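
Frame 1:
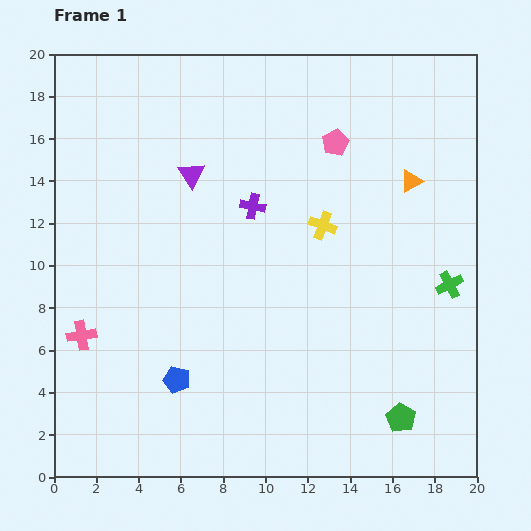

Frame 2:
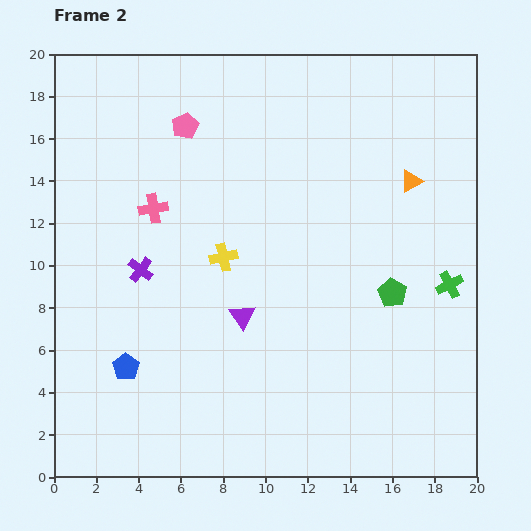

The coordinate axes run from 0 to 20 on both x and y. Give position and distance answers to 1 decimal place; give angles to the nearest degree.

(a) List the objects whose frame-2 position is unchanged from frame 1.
the orange triangle, the green cross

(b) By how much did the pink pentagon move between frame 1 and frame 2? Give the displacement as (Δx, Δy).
(-7.1, 0.8)

The pink pentagon was at (13.3, 15.8) in frame 1 and (6.2, 16.6) in frame 2.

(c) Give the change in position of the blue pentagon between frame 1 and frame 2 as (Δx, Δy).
(-2.4, 0.6)

The blue pentagon was at (5.8, 4.6) in frame 1 and (3.4, 5.2) in frame 2.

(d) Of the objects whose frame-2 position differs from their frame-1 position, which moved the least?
the blue pentagon

(moved 2.5)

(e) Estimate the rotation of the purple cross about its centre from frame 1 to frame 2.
26° clockwise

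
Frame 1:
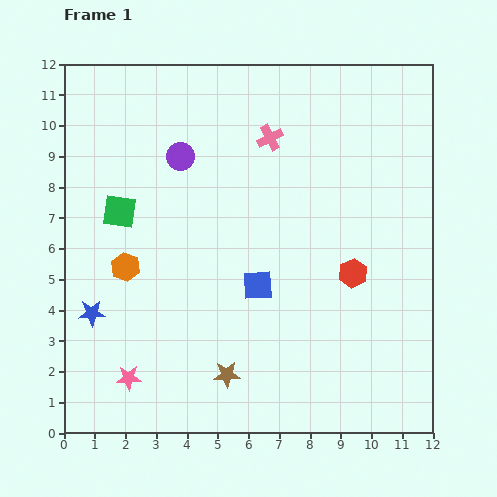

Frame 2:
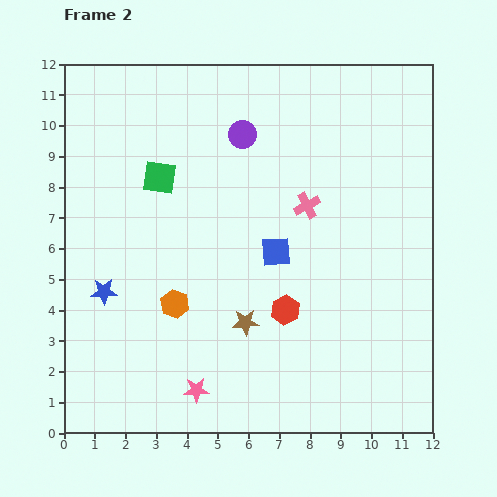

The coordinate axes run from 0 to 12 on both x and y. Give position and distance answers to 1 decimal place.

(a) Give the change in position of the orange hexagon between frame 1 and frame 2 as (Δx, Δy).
(1.6, -1.2)

The orange hexagon was at (2.0, 5.4) in frame 1 and (3.6, 4.2) in frame 2.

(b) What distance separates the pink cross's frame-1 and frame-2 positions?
2.5

The pink cross moved from (6.7, 9.6) to (7.9, 7.4), a distance of √(1.2² + 2.2²) ≈ 2.5.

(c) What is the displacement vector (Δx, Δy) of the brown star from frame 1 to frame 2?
(0.6, 1.7)

The brown star was at (5.3, 1.9) in frame 1 and (5.9, 3.6) in frame 2.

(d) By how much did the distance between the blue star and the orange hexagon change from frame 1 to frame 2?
+0.4

Distance in frame 1: 1.9. Distance in frame 2: 2.3.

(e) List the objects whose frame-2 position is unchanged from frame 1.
none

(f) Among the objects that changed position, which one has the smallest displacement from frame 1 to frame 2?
the blue star

(moved 0.8)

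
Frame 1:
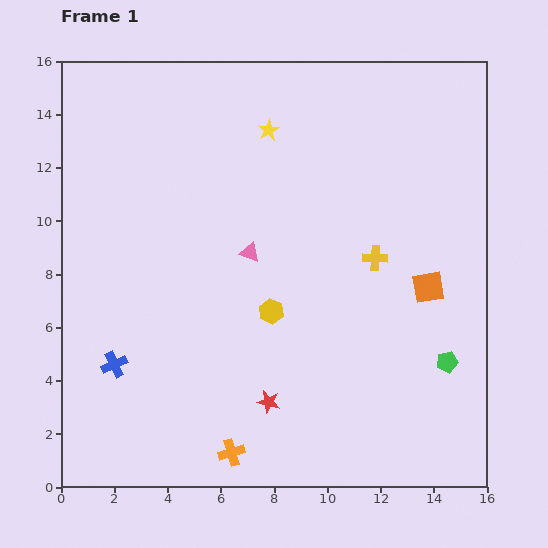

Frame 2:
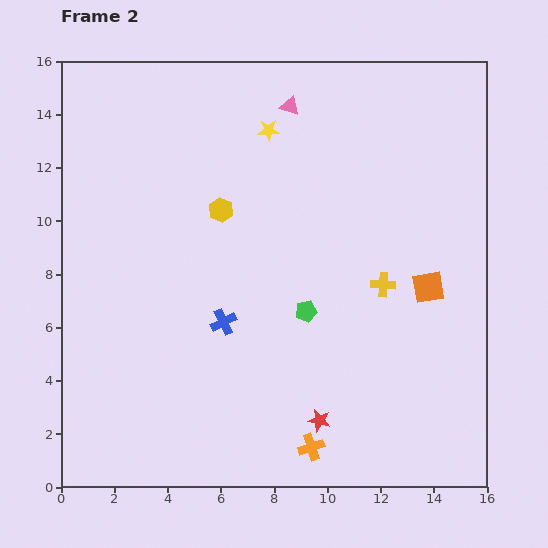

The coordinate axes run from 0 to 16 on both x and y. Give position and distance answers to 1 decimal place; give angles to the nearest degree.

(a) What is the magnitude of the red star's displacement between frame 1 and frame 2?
2.0

The red star moved from (7.8, 3.2) to (9.7, 2.5), a distance of √(1.9² + 0.7²) ≈ 2.0.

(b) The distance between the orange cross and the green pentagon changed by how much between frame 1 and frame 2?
-3.7

Distance in frame 1: 8.8. Distance in frame 2: 5.1.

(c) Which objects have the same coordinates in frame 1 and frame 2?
the yellow star, the orange square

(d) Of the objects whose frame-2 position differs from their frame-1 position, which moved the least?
the yellow cross

(moved 1.0)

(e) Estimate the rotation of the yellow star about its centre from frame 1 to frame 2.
27° clockwise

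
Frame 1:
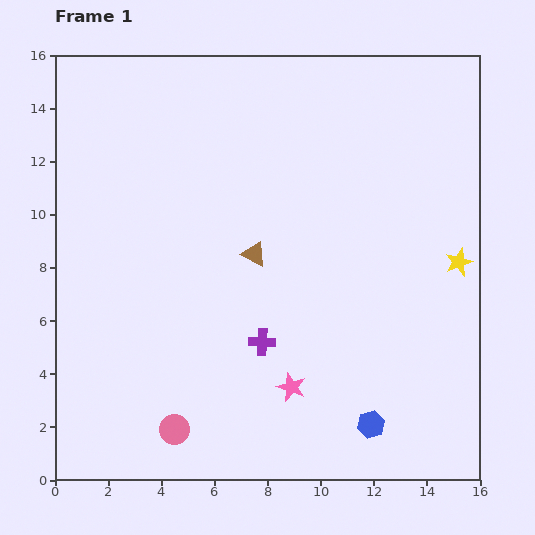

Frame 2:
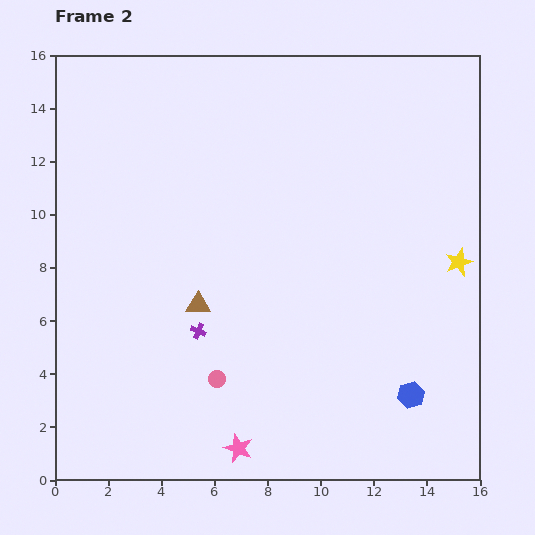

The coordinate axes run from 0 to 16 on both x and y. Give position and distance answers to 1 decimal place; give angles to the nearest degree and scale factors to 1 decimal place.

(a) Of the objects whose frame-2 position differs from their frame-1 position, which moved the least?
the blue hexagon

(moved 1.9)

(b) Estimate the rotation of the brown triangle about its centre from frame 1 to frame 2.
27° counter-clockwise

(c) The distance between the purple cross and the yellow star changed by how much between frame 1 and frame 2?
+2.1

Distance in frame 1: 8.0. Distance in frame 2: 10.1.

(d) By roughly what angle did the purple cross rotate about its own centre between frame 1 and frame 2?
19° clockwise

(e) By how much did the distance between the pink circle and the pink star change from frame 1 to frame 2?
-2.0

Distance in frame 1: 4.7. Distance in frame 2: 2.7.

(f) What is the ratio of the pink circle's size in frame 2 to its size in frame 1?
0.6×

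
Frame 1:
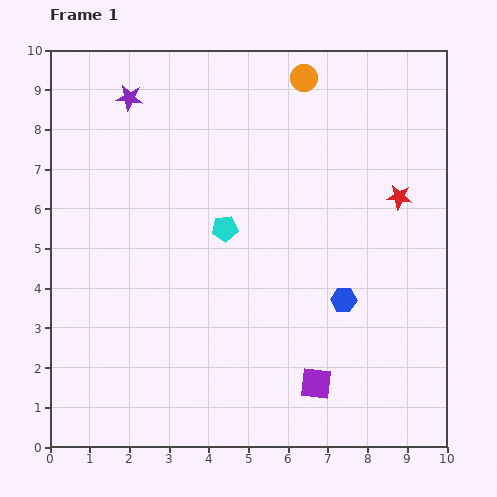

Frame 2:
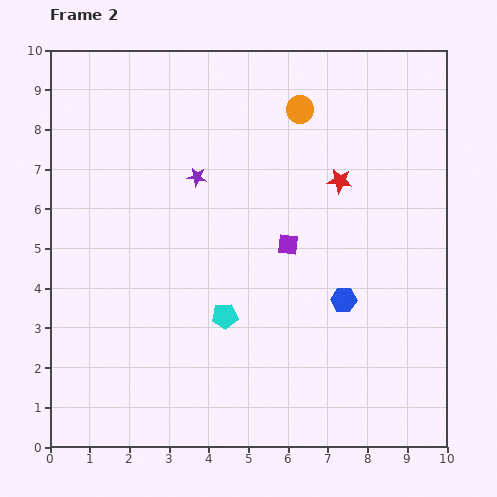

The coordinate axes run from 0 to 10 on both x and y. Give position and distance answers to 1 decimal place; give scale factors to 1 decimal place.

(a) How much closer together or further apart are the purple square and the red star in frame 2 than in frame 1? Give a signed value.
-3.0

Distance in frame 1: 5.1. Distance in frame 2: 2.1.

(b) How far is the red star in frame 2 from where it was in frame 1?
1.6

The red star moved from (8.8, 6.3) to (7.3, 6.7), a distance of √(1.5² + 0.4²) ≈ 1.6.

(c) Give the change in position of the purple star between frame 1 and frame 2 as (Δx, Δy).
(1.7, -2.0)

The purple star was at (2.0, 8.8) in frame 1 and (3.7, 6.8) in frame 2.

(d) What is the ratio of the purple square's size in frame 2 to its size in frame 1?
0.7×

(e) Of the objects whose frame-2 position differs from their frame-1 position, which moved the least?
the orange circle

(moved 0.8)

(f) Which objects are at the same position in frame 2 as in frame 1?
the blue hexagon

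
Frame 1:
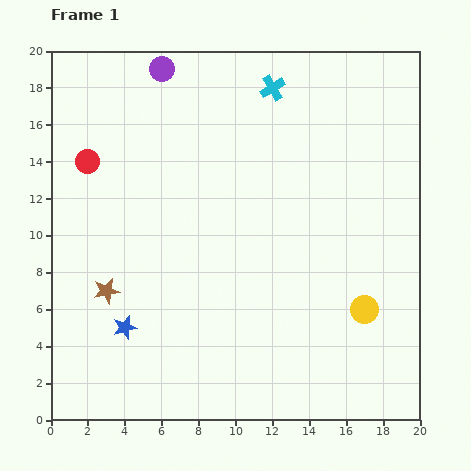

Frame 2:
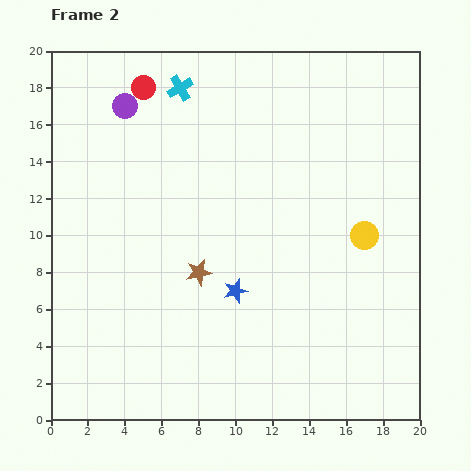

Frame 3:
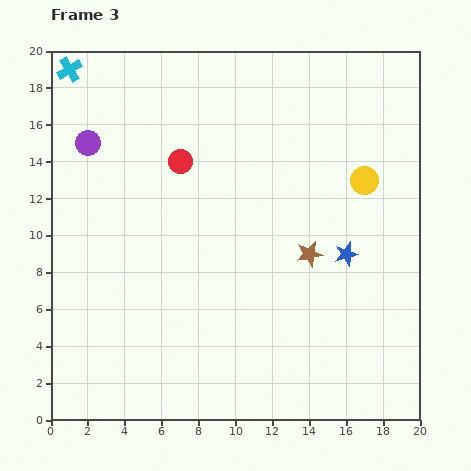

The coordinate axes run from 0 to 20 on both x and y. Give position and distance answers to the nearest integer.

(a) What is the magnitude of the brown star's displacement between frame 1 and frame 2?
5

The brown star moved from (3, 7) to (8, 8), a distance of √(5² + 1²) ≈ 5.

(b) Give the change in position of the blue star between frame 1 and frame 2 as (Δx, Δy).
(6, 2)

The blue star was at (4, 5) in frame 1 and (10, 7) in frame 2.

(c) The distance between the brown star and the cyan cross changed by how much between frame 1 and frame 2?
-4

Distance in frame 1: 14. Distance in frame 2: 10.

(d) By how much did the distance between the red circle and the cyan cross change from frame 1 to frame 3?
-3

Distance in frame 1: 11. Distance in frame 3: 8.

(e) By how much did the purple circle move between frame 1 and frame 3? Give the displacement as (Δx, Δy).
(-4, -4)

The purple circle was at (6, 19) in frame 1 and (2, 15) in frame 3.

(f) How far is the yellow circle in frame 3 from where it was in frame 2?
3

The yellow circle moved from (17, 10) to (17, 13), a distance of √(0² + 3²) ≈ 3.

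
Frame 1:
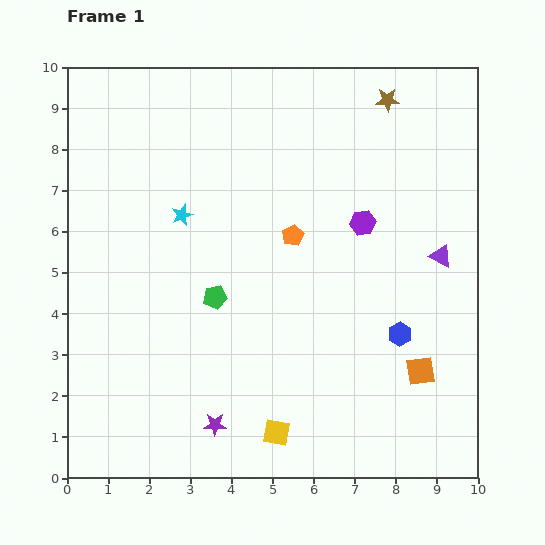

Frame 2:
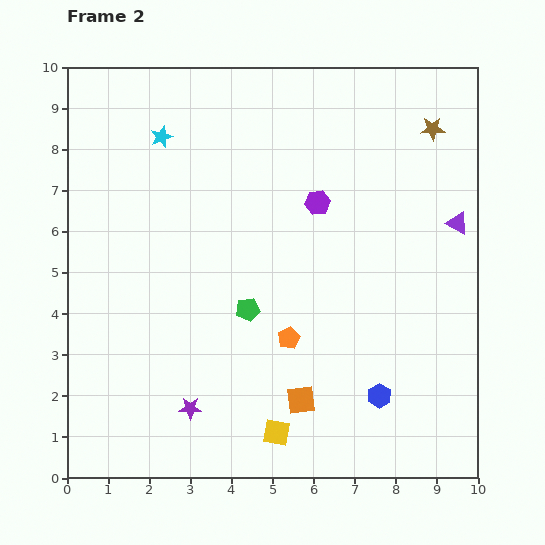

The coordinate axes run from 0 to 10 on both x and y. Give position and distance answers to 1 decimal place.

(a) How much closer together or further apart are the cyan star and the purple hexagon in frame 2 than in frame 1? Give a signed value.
-0.3

Distance in frame 1: 4.4. Distance in frame 2: 4.1.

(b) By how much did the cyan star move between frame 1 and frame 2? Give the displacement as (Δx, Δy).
(-0.5, 1.9)

The cyan star was at (2.8, 6.4) in frame 1 and (2.3, 8.3) in frame 2.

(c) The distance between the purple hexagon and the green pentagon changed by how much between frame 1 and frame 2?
-0.9

Distance in frame 1: 4.0. Distance in frame 2: 3.1.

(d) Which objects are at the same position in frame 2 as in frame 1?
the yellow square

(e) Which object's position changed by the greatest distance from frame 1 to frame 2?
the orange square

(moved 3.0; next 2.5)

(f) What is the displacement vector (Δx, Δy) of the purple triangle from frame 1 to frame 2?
(0.4, 0.8)

The purple triangle was at (9.1, 5.4) in frame 1 and (9.5, 6.2) in frame 2.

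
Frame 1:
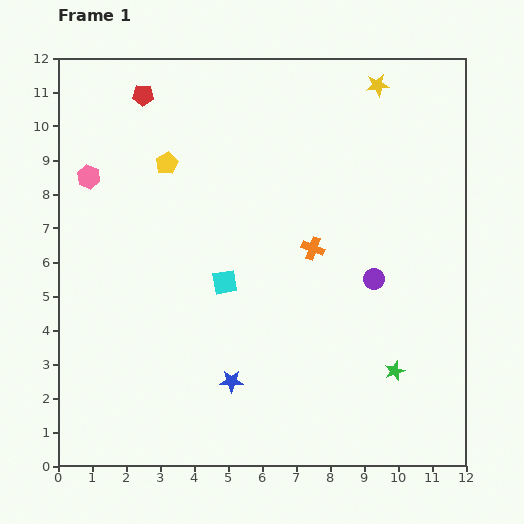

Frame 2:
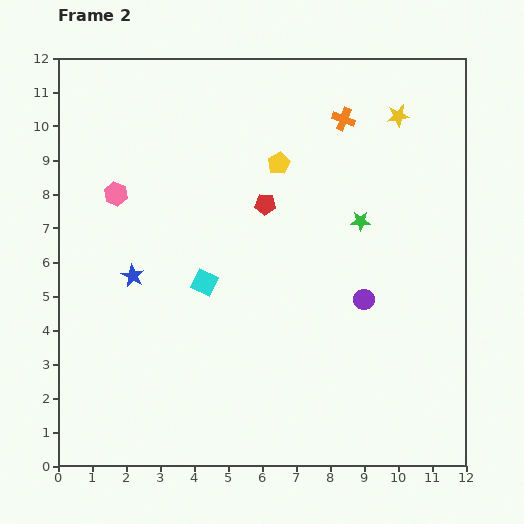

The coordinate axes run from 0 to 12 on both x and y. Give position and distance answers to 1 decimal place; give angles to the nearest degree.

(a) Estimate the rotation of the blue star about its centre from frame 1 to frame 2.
28° clockwise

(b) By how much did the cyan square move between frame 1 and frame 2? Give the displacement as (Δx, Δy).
(-0.6, 0.0)

The cyan square was at (4.9, 5.4) in frame 1 and (4.3, 5.4) in frame 2.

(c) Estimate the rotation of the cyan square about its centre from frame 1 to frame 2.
35° clockwise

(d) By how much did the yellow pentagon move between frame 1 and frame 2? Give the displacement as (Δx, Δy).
(3.3, 0.0)

The yellow pentagon was at (3.2, 8.9) in frame 1 and (6.5, 8.9) in frame 2.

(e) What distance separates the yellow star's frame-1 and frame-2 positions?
1.1

The yellow star moved from (9.4, 11.2) to (10.0, 10.3), a distance of √(0.6² + 0.9²) ≈ 1.1.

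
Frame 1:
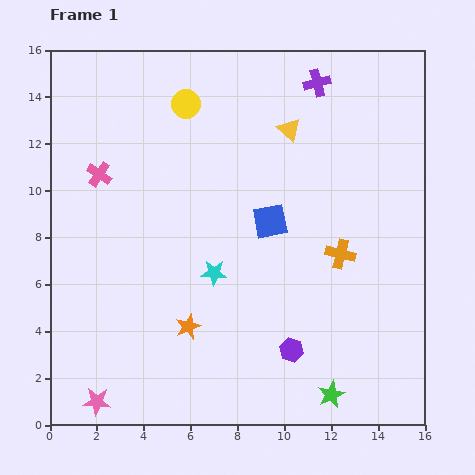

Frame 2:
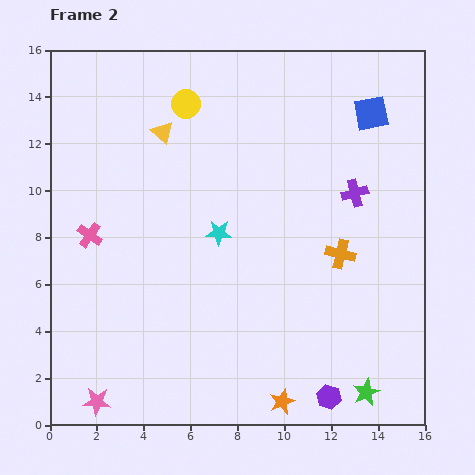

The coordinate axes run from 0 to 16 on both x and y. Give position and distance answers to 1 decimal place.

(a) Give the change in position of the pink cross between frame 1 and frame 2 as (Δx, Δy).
(-0.4, -2.6)

The pink cross was at (2.1, 10.7) in frame 1 and (1.7, 8.1) in frame 2.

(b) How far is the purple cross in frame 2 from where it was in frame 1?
5.0

The purple cross moved from (11.4, 14.6) to (13.0, 9.9), a distance of √(1.6² + 4.7²) ≈ 5.0.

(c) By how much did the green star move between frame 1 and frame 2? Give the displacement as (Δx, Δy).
(1.5, 0.1)

The green star was at (12.0, 1.3) in frame 1 and (13.5, 1.4) in frame 2.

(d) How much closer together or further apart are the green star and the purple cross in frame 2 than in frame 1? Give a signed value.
-4.8

Distance in frame 1: 13.3. Distance in frame 2: 8.5.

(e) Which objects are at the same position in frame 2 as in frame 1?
the yellow circle, the pink star, the orange cross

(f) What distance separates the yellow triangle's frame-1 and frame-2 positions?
5.4

The yellow triangle moved from (10.2, 12.6) to (4.8, 12.5), a distance of √(5.4² + 0.1²) ≈ 5.4.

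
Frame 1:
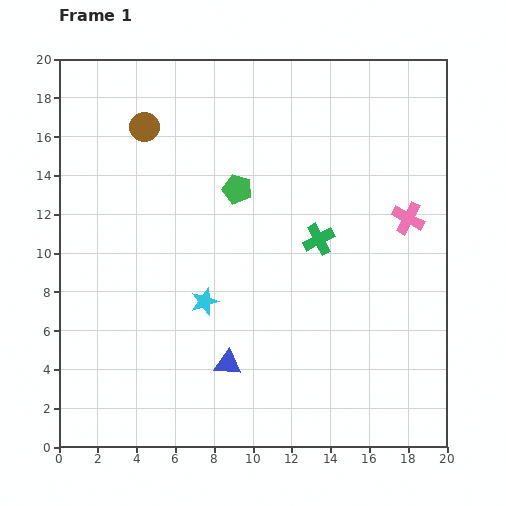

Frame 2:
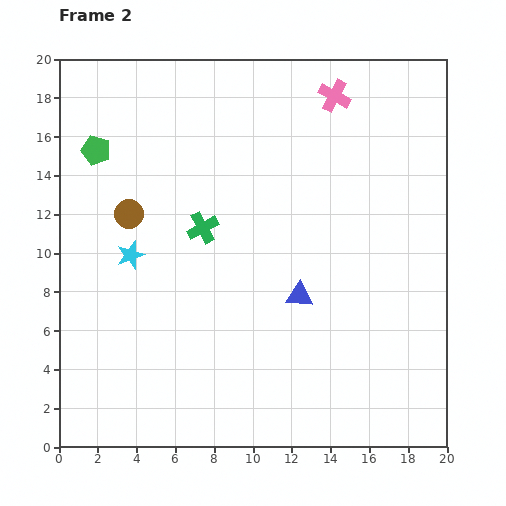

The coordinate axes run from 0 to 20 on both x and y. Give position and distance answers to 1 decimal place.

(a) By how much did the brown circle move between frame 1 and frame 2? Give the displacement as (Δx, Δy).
(-0.8, -4.5)

The brown circle was at (4.4, 16.5) in frame 1 and (3.6, 12.0) in frame 2.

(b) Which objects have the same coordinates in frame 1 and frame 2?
none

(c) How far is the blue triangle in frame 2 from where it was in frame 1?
5.1

The blue triangle moved from (8.7, 4.3) to (12.4, 7.8), a distance of √(3.7² + 3.5²) ≈ 5.1.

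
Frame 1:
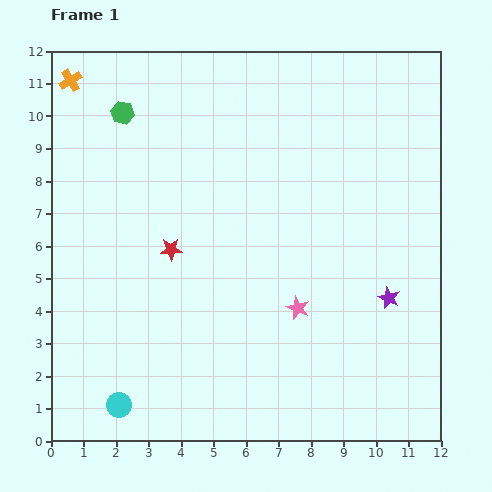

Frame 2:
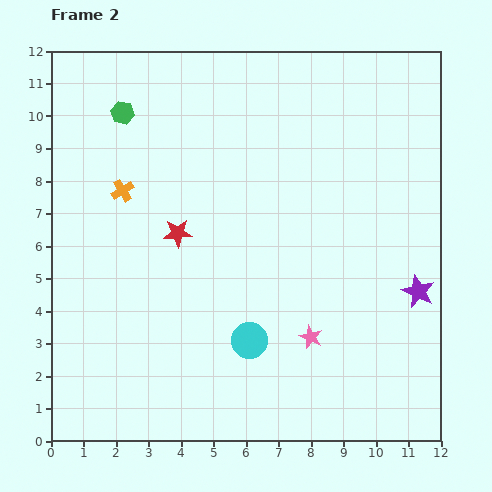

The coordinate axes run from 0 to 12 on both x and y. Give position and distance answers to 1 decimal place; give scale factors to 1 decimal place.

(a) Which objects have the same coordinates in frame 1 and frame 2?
the green hexagon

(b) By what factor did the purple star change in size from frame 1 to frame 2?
1.5×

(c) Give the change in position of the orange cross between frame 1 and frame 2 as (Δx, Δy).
(1.6, -3.4)

The orange cross was at (0.6, 11.1) in frame 1 and (2.2, 7.7) in frame 2.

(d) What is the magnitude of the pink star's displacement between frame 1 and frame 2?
1.0

The pink star moved from (7.6, 4.1) to (8.0, 3.2), a distance of √(0.4² + 0.9²) ≈ 1.0.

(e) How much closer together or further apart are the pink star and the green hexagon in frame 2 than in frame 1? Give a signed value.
+0.9

Distance in frame 1: 8.1. Distance in frame 2: 9.0.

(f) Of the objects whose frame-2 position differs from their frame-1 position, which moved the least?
the red star

(moved 0.5)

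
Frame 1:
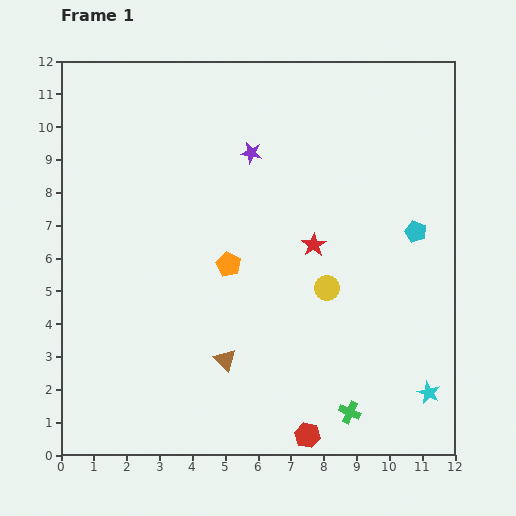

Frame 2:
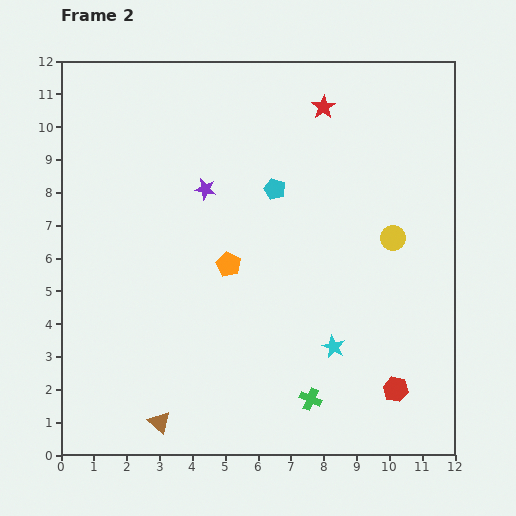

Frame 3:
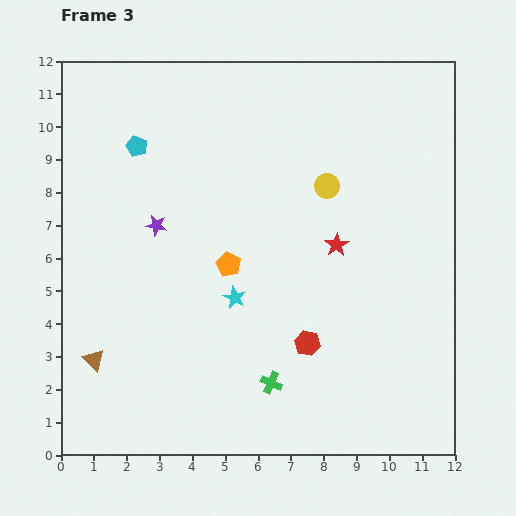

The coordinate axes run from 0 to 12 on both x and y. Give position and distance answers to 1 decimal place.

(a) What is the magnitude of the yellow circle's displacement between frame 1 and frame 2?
2.5

The yellow circle moved from (8.1, 5.1) to (10.1, 6.6), a distance of √(2.0² + 1.5²) ≈ 2.5.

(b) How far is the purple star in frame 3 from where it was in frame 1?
3.6

The purple star moved from (5.8, 9.2) to (2.9, 7.0), a distance of √(2.9² + 2.2²) ≈ 3.6.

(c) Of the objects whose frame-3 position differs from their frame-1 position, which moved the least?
the red star

(moved 0.7)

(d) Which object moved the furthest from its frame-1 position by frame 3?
the cyan pentagon

(moved 8.9; next 6.6)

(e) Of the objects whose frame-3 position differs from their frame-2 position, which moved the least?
the green cross

(moved 1.3)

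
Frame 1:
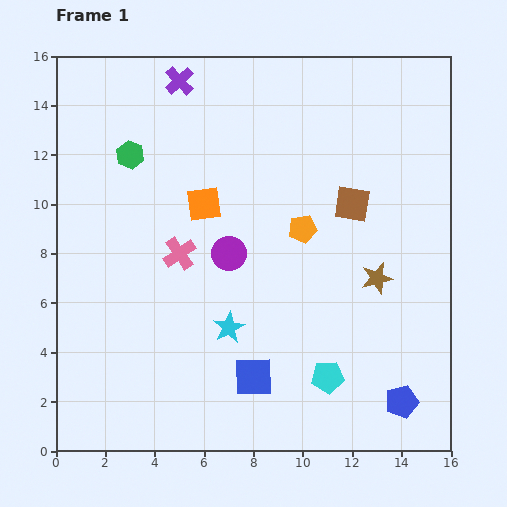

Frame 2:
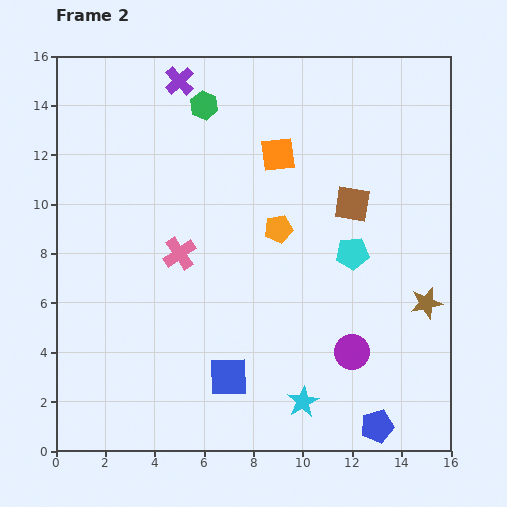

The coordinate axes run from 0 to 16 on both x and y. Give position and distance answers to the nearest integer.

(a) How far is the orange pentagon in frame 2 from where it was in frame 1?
1

The orange pentagon moved from (10, 9) to (9, 9), a distance of √(1² + 0²) ≈ 1.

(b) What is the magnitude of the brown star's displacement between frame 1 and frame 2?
2

The brown star moved from (13, 7) to (15, 6), a distance of √(2² + 1²) ≈ 2.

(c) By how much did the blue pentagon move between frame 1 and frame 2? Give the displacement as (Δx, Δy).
(-1, -1)

The blue pentagon was at (14, 2) in frame 1 and (13, 1) in frame 2.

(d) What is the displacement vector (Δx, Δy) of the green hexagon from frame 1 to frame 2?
(3, 2)

The green hexagon was at (3, 12) in frame 1 and (6, 14) in frame 2.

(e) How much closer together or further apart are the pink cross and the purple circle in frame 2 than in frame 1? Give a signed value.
+6

Distance in frame 1: 2. Distance in frame 2: 8.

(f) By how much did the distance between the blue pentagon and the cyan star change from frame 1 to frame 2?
-5

Distance in frame 1: 8. Distance in frame 2: 3.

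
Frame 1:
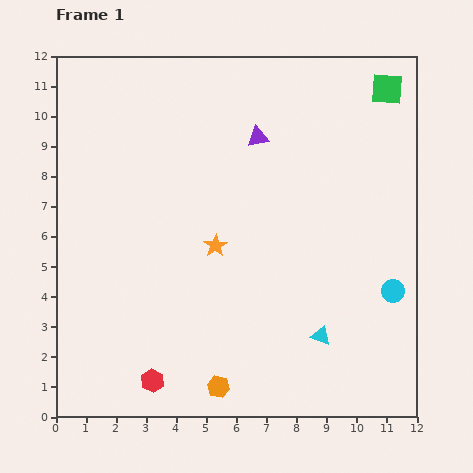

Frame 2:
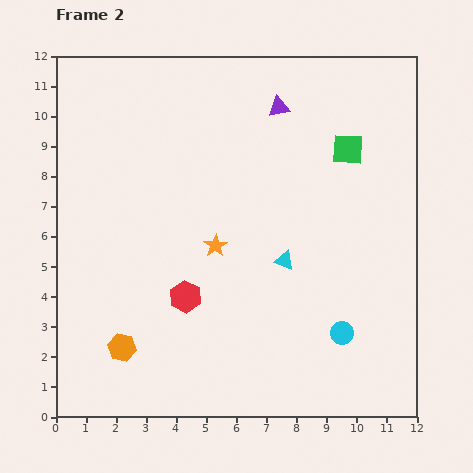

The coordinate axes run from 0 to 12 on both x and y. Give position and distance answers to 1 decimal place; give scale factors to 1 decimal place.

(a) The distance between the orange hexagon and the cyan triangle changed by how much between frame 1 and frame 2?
+2.3

Distance in frame 1: 3.8. Distance in frame 2: 6.1.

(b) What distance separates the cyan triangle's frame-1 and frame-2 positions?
2.8

The cyan triangle moved from (8.8, 2.7) to (7.6, 5.2), a distance of √(1.2² + 2.5²) ≈ 2.8.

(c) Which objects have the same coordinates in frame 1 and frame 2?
the orange star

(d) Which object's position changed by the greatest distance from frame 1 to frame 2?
the orange hexagon

(moved 3.5; next 3.0)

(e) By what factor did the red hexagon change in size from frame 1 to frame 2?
1.4×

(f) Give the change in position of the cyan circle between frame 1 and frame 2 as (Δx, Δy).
(-1.7, -1.4)

The cyan circle was at (11.2, 4.2) in frame 1 and (9.5, 2.8) in frame 2.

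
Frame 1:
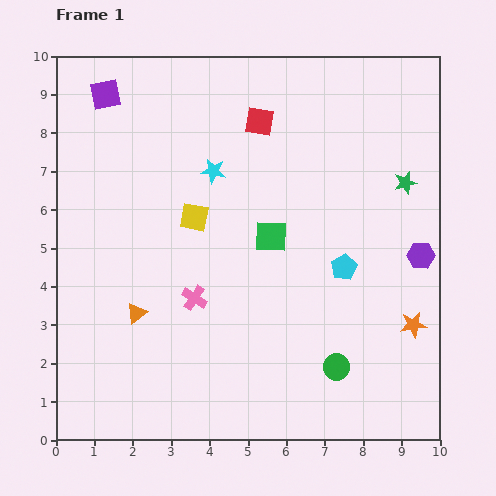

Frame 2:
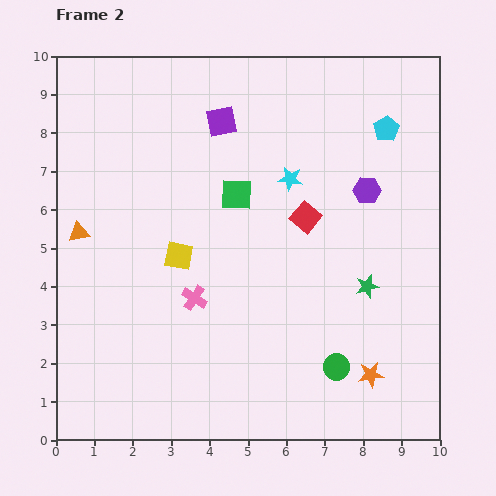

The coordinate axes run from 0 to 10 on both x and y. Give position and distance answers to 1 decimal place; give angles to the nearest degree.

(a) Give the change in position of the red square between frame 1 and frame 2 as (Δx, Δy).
(1.2, -2.5)

The red square was at (5.3, 8.3) in frame 1 and (6.5, 5.8) in frame 2.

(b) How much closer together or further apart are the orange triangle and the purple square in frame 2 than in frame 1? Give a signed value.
-1.1

Distance in frame 1: 5.8. Distance in frame 2: 4.7.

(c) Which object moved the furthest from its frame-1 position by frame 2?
the cyan pentagon

(moved 3.8; next 3.1)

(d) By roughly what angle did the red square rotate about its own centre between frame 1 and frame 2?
30° clockwise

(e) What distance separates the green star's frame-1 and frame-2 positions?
2.9

The green star moved from (9.1, 6.7) to (8.1, 4.0), a distance of √(1.0² + 2.7²) ≈ 2.9.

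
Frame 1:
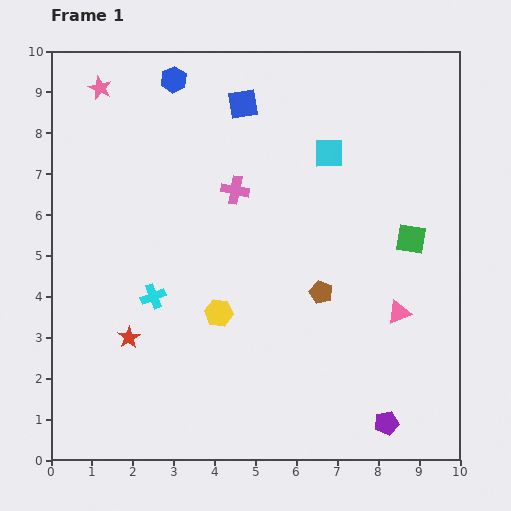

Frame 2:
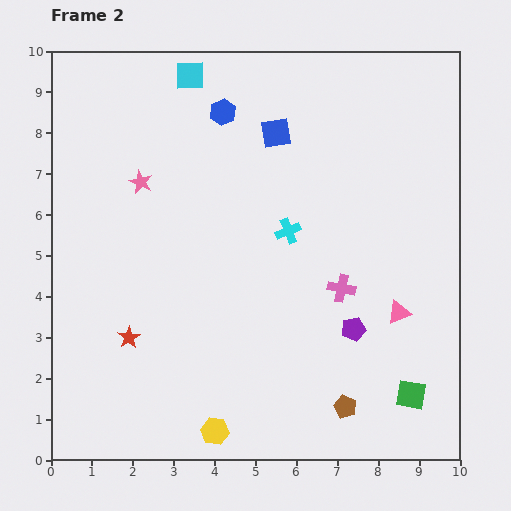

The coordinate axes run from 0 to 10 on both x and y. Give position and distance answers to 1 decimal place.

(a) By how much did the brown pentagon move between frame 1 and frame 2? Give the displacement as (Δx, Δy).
(0.6, -2.8)

The brown pentagon was at (6.6, 4.1) in frame 1 and (7.2, 1.3) in frame 2.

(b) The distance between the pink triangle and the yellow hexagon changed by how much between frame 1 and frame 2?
+1.0

Distance in frame 1: 4.4. Distance in frame 2: 5.4.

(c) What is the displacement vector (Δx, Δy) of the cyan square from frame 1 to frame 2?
(-3.4, 1.9)

The cyan square was at (6.8, 7.5) in frame 1 and (3.4, 9.4) in frame 2.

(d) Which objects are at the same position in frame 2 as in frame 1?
the pink triangle, the red star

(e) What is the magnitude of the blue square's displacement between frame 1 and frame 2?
1.1

The blue square moved from (4.7, 8.7) to (5.5, 8.0), a distance of √(0.8² + 0.7²) ≈ 1.1.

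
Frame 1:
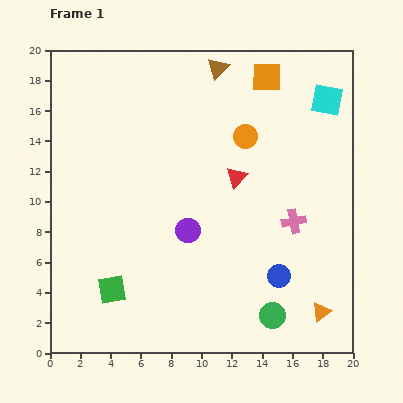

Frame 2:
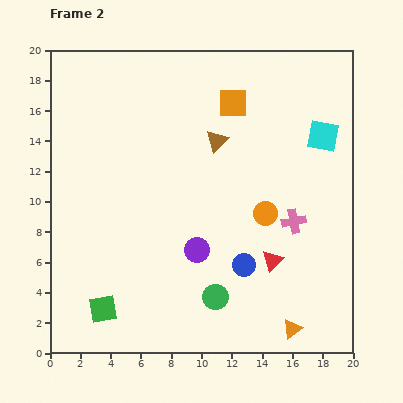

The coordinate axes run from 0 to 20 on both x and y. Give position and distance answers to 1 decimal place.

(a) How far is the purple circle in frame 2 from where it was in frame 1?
1.4

The purple circle moved from (9.1, 8.1) to (9.7, 6.8), a distance of √(0.6² + 1.3²) ≈ 1.4.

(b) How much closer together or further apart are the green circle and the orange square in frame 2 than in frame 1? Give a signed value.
-2.8

Distance in frame 1: 15.7. Distance in frame 2: 12.9.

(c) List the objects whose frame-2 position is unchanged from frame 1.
the pink cross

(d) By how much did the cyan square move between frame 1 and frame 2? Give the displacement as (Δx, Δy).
(-0.3, -2.4)

The cyan square was at (18.3, 16.7) in frame 1 and (18.0, 14.3) in frame 2.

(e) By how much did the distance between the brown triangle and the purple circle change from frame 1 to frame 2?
-3.6

Distance in frame 1: 10.9. Distance in frame 2: 7.3.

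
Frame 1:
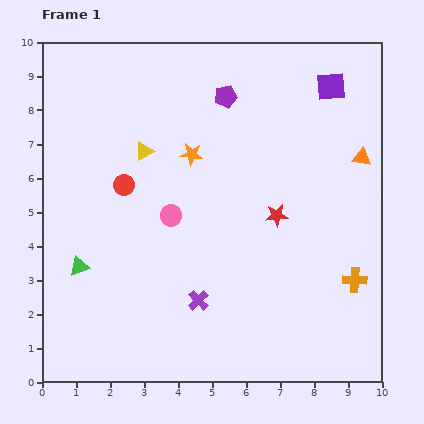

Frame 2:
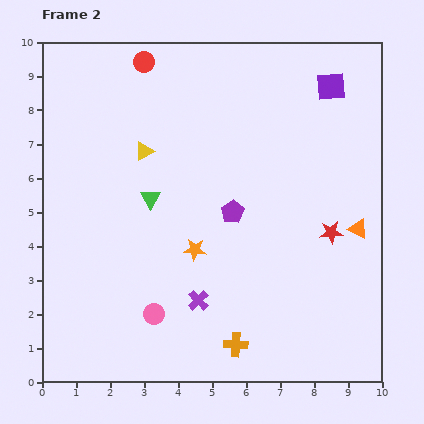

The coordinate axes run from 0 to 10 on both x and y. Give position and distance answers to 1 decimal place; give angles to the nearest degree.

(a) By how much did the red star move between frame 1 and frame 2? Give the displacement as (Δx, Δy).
(1.6, -0.5)

The red star was at (6.9, 4.9) in frame 1 and (8.5, 4.4) in frame 2.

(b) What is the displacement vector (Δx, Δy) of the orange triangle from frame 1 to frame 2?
(-0.1, -2.1)

The orange triangle was at (9.4, 6.6) in frame 1 and (9.3, 4.5) in frame 2.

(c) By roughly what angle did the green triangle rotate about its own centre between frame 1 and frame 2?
42° counter-clockwise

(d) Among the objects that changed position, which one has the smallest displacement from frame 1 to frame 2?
the red star

(moved 1.7)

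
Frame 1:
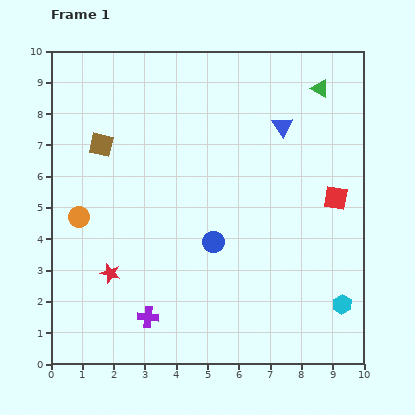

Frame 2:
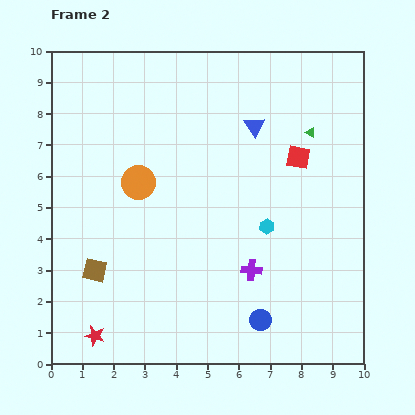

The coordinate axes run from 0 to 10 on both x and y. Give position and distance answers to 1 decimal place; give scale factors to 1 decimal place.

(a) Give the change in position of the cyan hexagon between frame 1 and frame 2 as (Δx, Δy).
(-2.4, 2.5)

The cyan hexagon was at (9.3, 1.9) in frame 1 and (6.9, 4.4) in frame 2.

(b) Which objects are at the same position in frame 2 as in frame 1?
none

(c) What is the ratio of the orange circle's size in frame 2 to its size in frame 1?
1.6×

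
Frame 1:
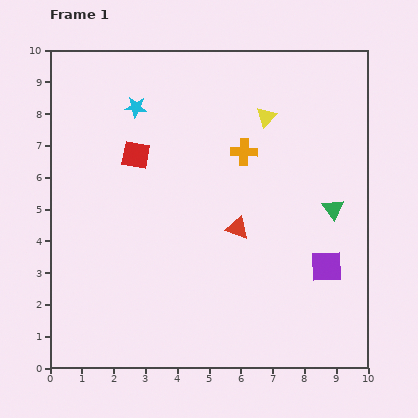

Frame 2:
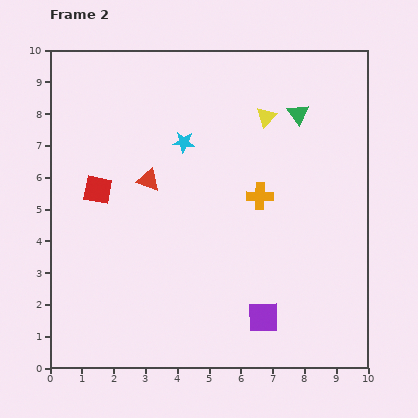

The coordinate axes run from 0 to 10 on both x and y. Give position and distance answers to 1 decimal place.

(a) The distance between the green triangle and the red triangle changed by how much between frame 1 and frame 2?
+2.0

Distance in frame 1: 3.1. Distance in frame 2: 5.1.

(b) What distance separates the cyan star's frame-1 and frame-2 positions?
1.9

The cyan star moved from (2.7, 8.2) to (4.2, 7.1), a distance of √(1.5² + 1.1²) ≈ 1.9.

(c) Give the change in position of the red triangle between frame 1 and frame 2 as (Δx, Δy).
(-2.8, 1.5)

The red triangle was at (5.9, 4.4) in frame 1 and (3.1, 5.9) in frame 2.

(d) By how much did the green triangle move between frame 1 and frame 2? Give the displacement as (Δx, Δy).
(-1.1, 3.0)

The green triangle was at (8.9, 5.0) in frame 1 and (7.8, 8.0) in frame 2.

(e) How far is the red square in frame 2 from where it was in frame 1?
1.6

The red square moved from (2.7, 6.7) to (1.5, 5.6), a distance of √(1.2² + 1.1²) ≈ 1.6.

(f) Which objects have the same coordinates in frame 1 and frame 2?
the yellow triangle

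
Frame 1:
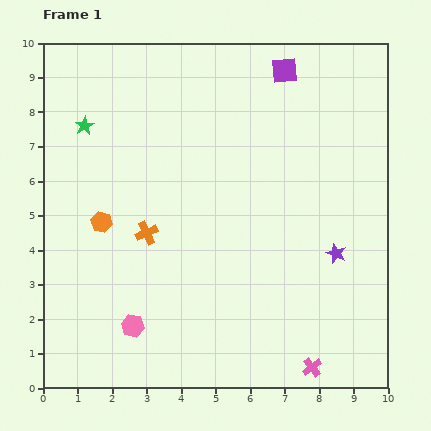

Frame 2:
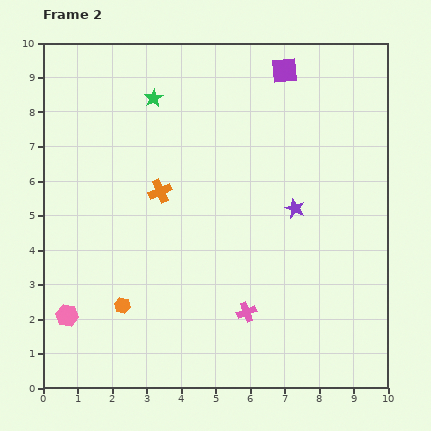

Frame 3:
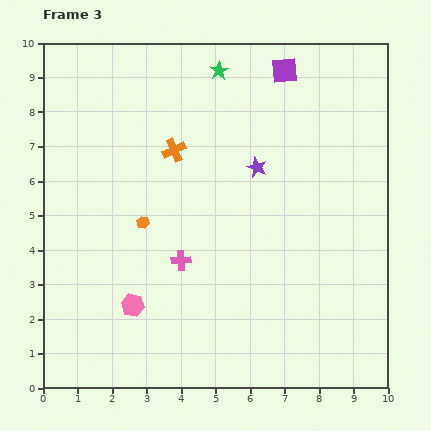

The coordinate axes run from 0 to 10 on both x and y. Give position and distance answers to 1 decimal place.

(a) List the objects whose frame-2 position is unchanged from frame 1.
the purple square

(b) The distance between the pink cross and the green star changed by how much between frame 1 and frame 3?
-4.0

Distance in frame 1: 9.6. Distance in frame 3: 5.6.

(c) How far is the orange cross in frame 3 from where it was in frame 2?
1.3

The orange cross moved from (3.4, 5.7) to (3.8, 6.9), a distance of √(0.4² + 1.2²) ≈ 1.3.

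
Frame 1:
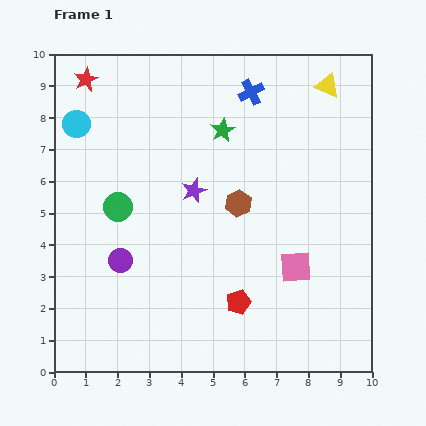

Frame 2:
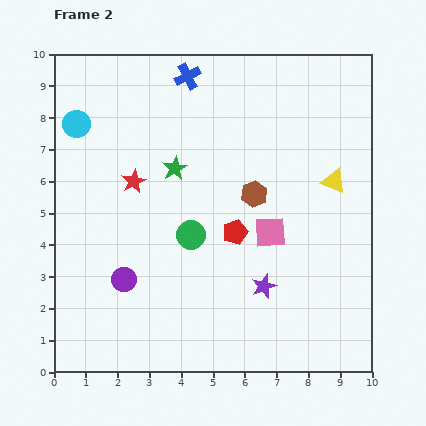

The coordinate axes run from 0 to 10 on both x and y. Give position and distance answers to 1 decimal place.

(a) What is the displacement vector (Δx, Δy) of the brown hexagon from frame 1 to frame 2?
(0.5, 0.3)

The brown hexagon was at (5.8, 5.3) in frame 1 and (6.3, 5.6) in frame 2.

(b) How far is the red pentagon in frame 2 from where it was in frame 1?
2.2

The red pentagon moved from (5.8, 2.2) to (5.7, 4.4), a distance of √(0.1² + 2.2²) ≈ 2.2.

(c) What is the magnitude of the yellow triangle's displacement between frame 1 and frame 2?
3.0

The yellow triangle moved from (8.6, 9.0) to (8.8, 6.0), a distance of √(0.2² + 3.0²) ≈ 3.0.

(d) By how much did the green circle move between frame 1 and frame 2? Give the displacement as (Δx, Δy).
(2.3, -0.9)

The green circle was at (2.0, 5.2) in frame 1 and (4.3, 4.3) in frame 2.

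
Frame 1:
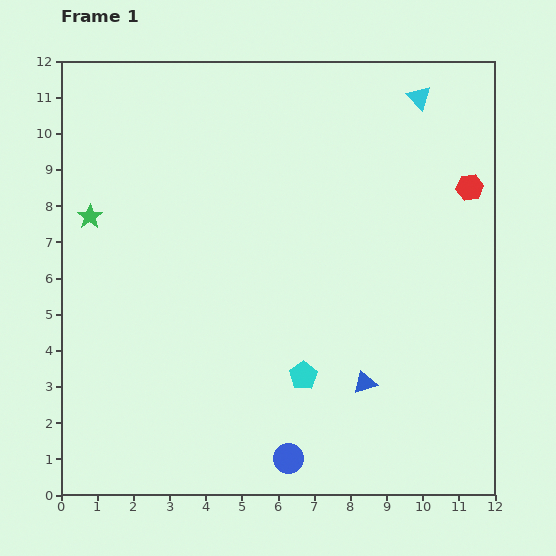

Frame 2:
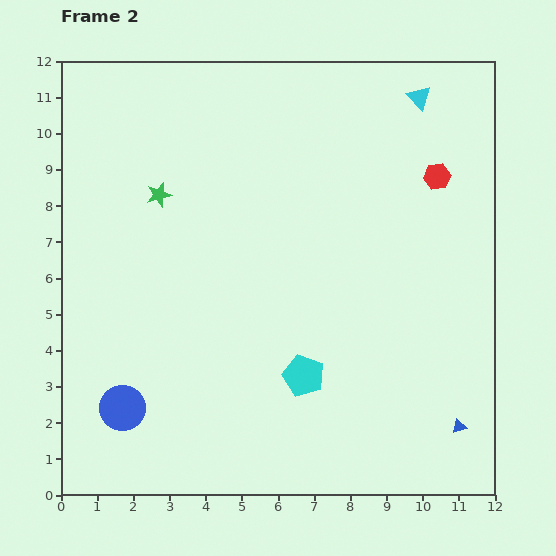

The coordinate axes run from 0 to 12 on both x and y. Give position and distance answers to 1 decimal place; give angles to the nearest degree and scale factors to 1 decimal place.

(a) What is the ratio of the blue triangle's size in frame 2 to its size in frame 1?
0.6×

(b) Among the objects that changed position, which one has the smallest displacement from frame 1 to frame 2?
the red hexagon

(moved 0.9)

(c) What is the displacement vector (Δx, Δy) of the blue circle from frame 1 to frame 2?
(-4.6, 1.4)

The blue circle was at (6.3, 1.0) in frame 1 and (1.7, 2.4) in frame 2.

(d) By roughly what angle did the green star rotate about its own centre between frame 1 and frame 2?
19° clockwise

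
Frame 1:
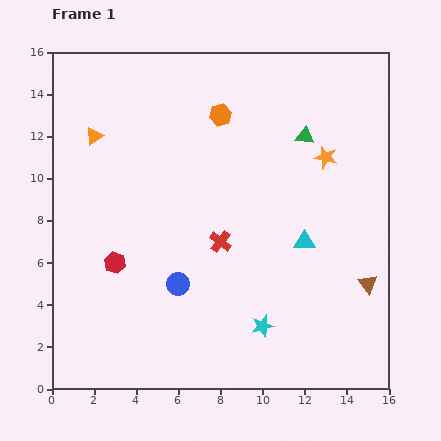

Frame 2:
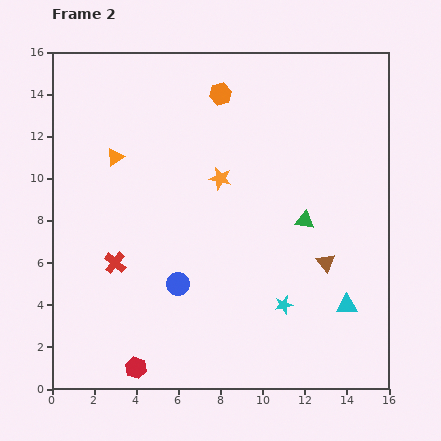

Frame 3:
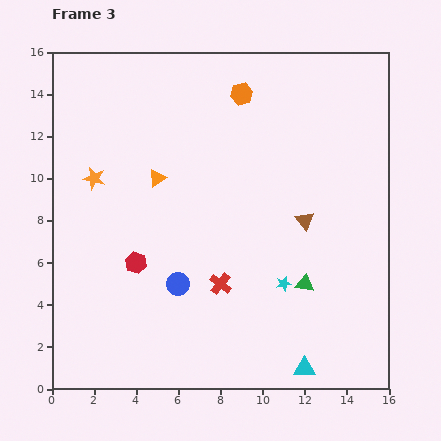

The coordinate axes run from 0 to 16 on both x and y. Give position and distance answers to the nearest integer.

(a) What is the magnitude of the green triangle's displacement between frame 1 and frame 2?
4

The green triangle moved from (12, 12) to (12, 8), a distance of √(0² + 4²) ≈ 4.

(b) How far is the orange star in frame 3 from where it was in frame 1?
11

The orange star moved from (13, 11) to (2, 10), a distance of √(11² + 1²) ≈ 11.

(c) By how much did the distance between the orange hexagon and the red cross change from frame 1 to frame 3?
+3

Distance in frame 1: 6. Distance in frame 3: 9.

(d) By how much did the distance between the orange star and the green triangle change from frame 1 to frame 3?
+10

Distance in frame 1: 1. Distance in frame 3: 11.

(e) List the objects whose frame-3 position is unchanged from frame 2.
the blue circle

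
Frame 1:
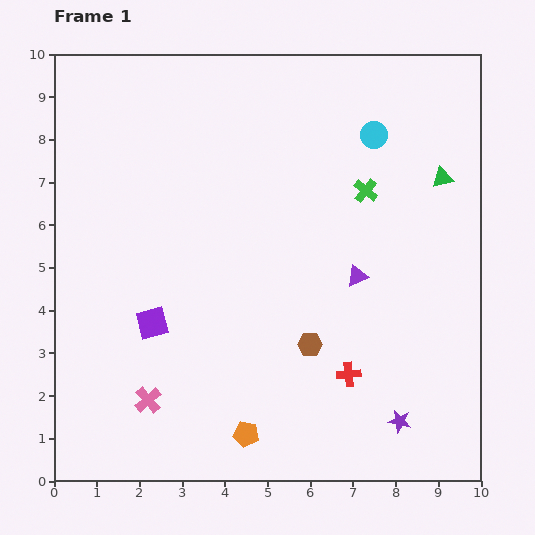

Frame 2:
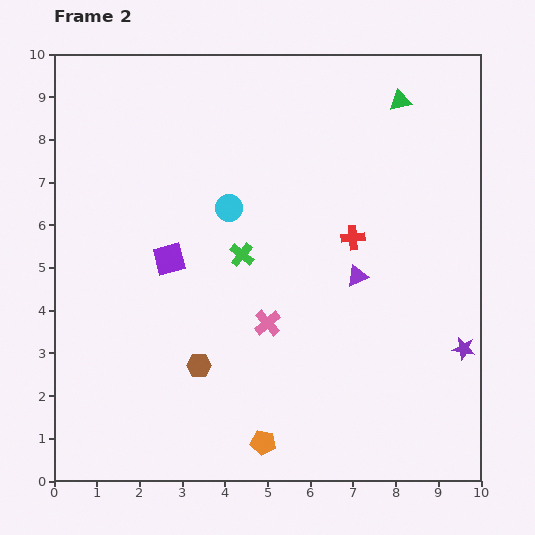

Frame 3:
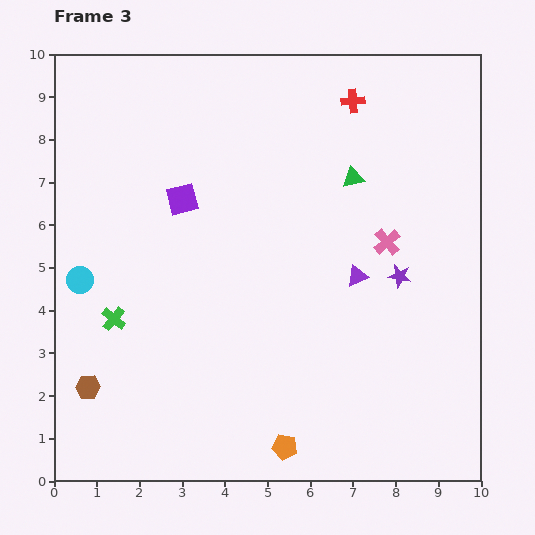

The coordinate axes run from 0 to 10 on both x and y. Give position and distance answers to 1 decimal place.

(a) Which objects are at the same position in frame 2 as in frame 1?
the purple triangle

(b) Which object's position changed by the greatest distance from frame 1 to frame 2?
the cyan circle

(moved 3.8; next 3.3)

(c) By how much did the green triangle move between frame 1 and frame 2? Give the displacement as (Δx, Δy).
(-1.0, 1.8)

The green triangle was at (9.1, 7.1) in frame 1 and (8.1, 8.9) in frame 2.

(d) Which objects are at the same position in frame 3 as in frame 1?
the purple triangle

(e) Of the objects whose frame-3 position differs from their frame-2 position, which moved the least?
the orange pentagon

(moved 0.5)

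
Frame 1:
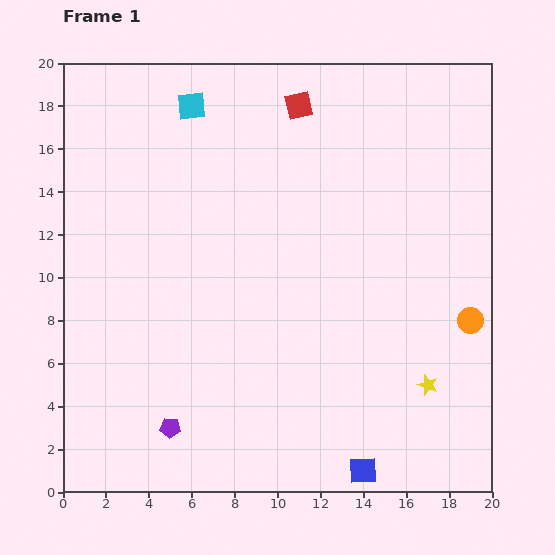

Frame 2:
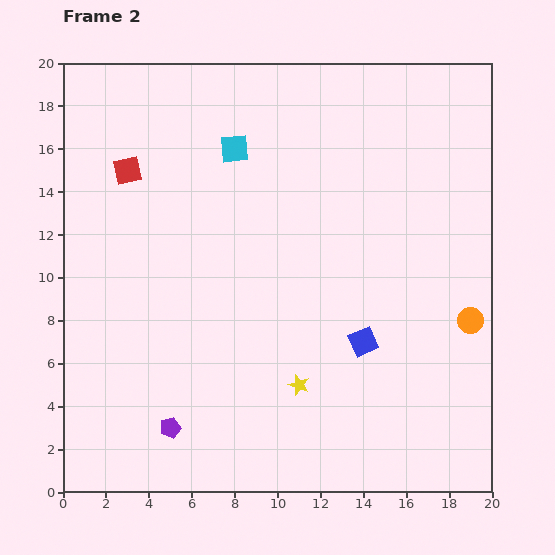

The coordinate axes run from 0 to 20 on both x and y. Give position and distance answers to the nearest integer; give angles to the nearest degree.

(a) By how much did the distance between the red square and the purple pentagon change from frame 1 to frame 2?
-4

Distance in frame 1: 16. Distance in frame 2: 12.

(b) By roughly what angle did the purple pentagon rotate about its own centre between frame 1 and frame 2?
19° counter-clockwise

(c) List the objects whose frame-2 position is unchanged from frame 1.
the purple pentagon, the orange circle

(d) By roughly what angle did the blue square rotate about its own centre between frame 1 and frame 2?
21° counter-clockwise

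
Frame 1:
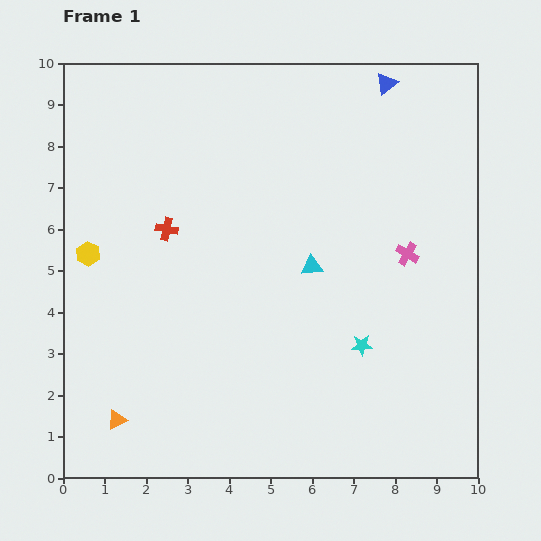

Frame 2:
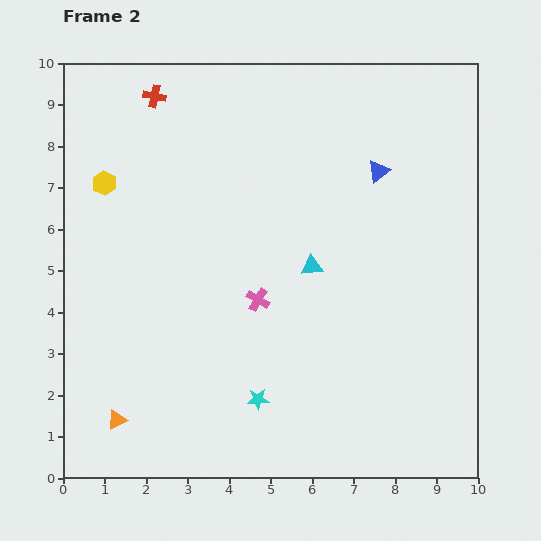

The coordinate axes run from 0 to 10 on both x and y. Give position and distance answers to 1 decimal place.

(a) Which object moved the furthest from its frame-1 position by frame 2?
the pink cross

(moved 3.8; next 3.2)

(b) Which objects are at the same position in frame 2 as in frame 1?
the cyan triangle, the orange triangle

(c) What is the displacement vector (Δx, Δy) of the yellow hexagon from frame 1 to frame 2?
(0.4, 1.7)

The yellow hexagon was at (0.6, 5.4) in frame 1 and (1.0, 7.1) in frame 2.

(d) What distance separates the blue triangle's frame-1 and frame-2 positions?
2.1

The blue triangle moved from (7.8, 9.5) to (7.6, 7.4), a distance of √(0.2² + 2.1²) ≈ 2.1.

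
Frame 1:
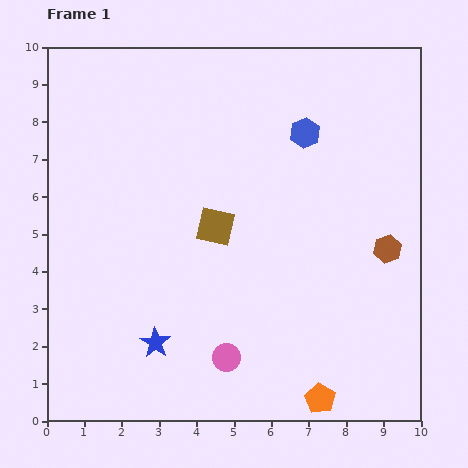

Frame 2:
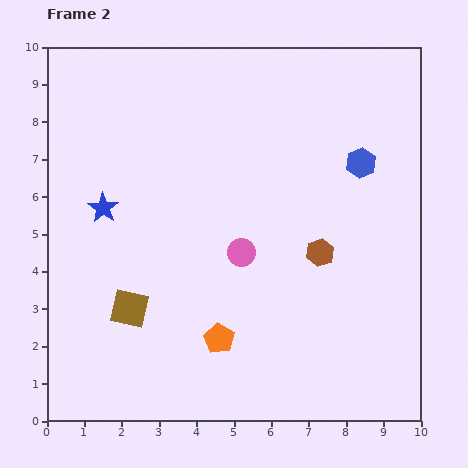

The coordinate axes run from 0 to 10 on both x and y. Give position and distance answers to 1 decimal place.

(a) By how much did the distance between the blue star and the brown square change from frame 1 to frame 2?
-0.7

Distance in frame 1: 3.5. Distance in frame 2: 2.8.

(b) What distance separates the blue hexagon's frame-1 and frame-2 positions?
1.7

The blue hexagon moved from (6.9, 7.7) to (8.4, 6.9), a distance of √(1.5² + 0.8²) ≈ 1.7.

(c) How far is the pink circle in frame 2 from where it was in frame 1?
2.8

The pink circle moved from (4.8, 1.7) to (5.2, 4.5), a distance of √(0.4² + 2.8²) ≈ 2.8.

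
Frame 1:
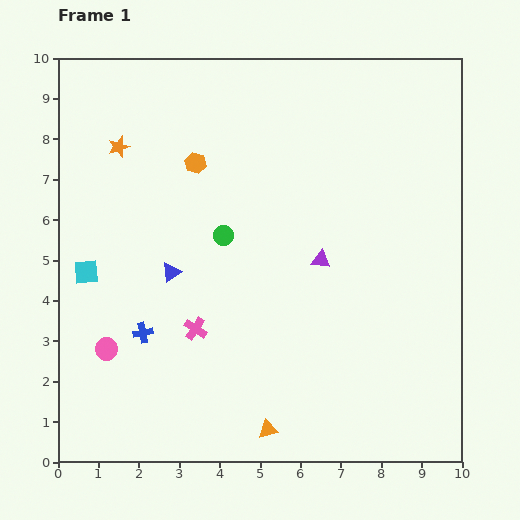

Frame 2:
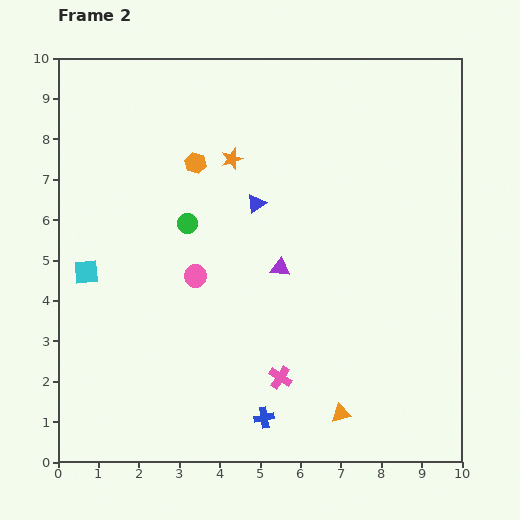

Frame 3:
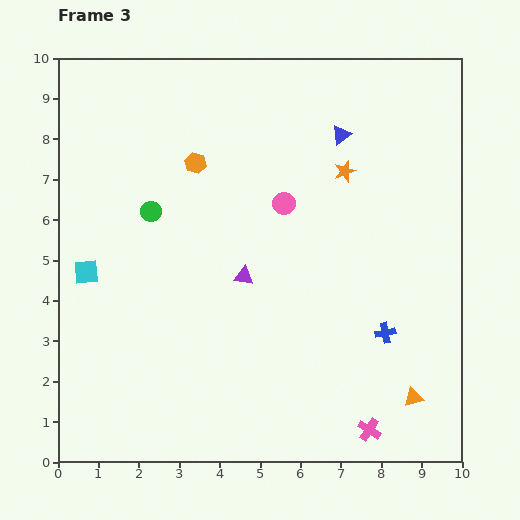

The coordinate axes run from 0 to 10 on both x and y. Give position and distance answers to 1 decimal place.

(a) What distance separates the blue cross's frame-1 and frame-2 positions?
3.7

The blue cross moved from (2.1, 3.2) to (5.1, 1.1), a distance of √(3.0² + 2.1²) ≈ 3.7.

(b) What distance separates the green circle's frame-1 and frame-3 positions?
1.9

The green circle moved from (4.1, 5.6) to (2.3, 6.2), a distance of √(1.8² + 0.6²) ≈ 1.9.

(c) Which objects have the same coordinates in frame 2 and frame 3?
the cyan square, the orange hexagon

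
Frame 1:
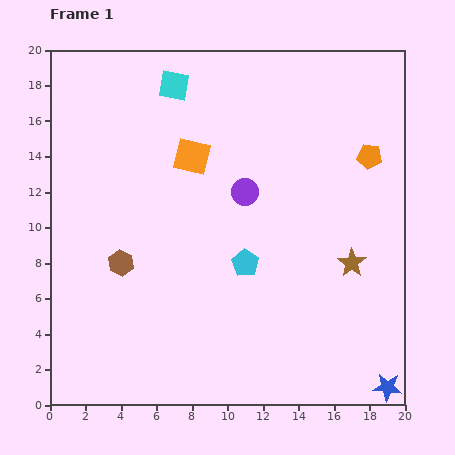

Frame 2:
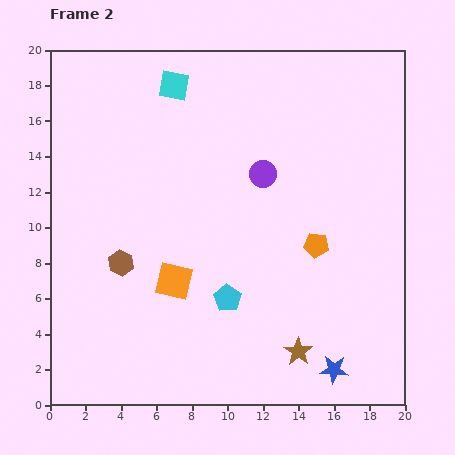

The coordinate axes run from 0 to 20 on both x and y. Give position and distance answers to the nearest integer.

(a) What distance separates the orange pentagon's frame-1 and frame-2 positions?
6

The orange pentagon moved from (18, 14) to (15, 9), a distance of √(3² + 5²) ≈ 6.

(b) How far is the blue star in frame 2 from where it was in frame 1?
3

The blue star moved from (19, 1) to (16, 2), a distance of √(3² + 1²) ≈ 3.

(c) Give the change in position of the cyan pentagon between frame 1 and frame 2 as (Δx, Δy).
(-1, -2)

The cyan pentagon was at (11, 8) in frame 1 and (10, 6) in frame 2.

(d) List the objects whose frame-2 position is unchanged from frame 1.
the brown hexagon, the cyan square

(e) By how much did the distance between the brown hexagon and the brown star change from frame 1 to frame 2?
-2

Distance in frame 1: 13. Distance in frame 2: 11.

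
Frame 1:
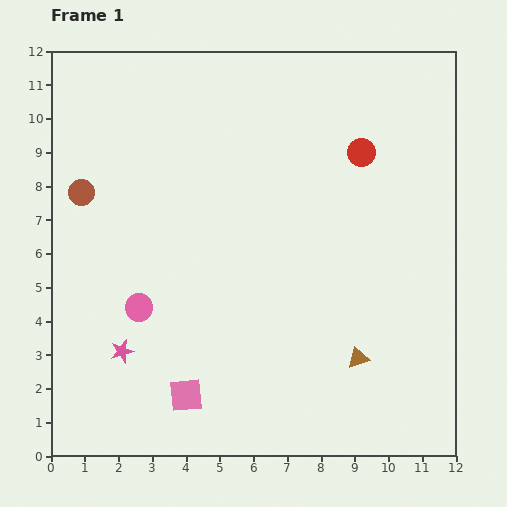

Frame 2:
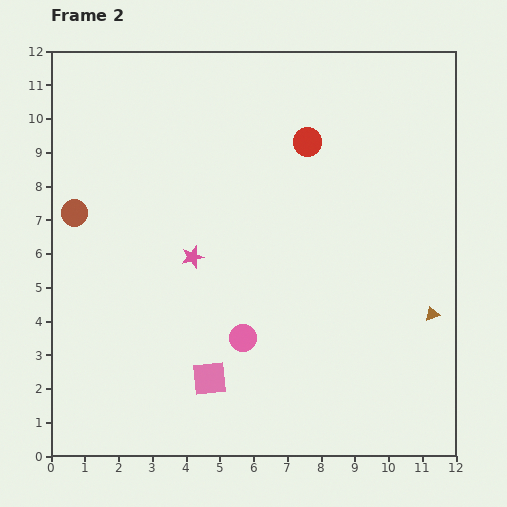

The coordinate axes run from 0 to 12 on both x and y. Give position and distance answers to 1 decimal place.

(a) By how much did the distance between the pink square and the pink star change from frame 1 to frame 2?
+1.3

Distance in frame 1: 2.3. Distance in frame 2: 3.6.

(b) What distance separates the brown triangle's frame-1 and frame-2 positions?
2.6

The brown triangle moved from (9.1, 2.9) to (11.3, 4.2), a distance of √(2.2² + 1.3²) ≈ 2.6.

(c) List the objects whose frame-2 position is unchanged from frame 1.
none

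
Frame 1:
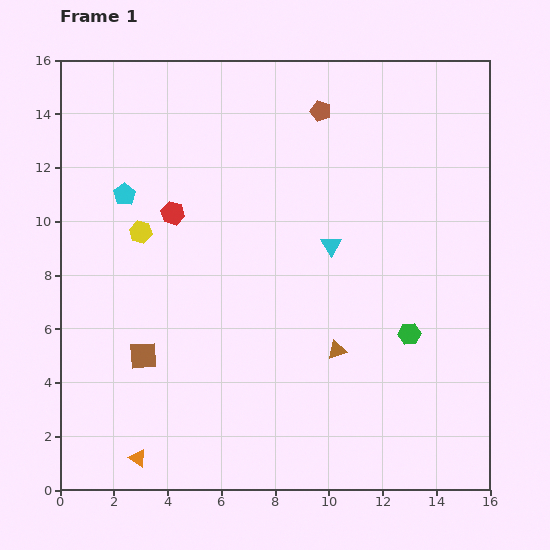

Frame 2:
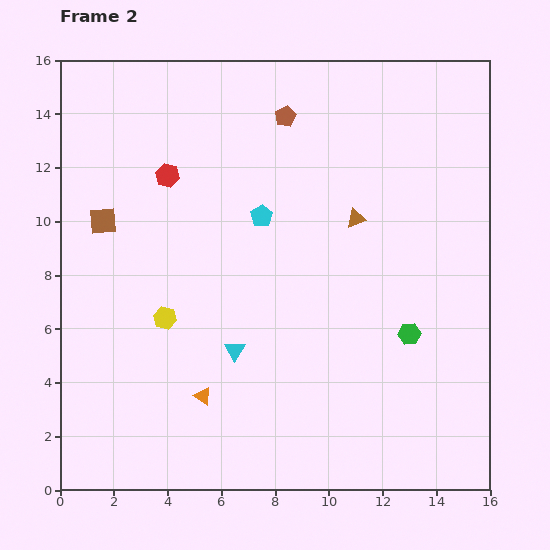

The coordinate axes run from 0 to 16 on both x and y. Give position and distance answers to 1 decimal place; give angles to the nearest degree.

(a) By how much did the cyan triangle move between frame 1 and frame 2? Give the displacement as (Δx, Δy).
(-3.6, -3.9)

The cyan triangle was at (10.1, 9.1) in frame 1 and (6.5, 5.2) in frame 2.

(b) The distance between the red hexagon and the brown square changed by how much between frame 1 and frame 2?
-2.5

Distance in frame 1: 5.4. Distance in frame 2: 2.9.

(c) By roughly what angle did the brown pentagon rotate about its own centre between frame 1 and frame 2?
30° clockwise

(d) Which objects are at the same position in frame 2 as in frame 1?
the green hexagon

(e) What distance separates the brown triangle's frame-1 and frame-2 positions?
4.9

The brown triangle moved from (10.3, 5.2) to (11.0, 10.1), a distance of √(0.7² + 4.9²) ≈ 4.9.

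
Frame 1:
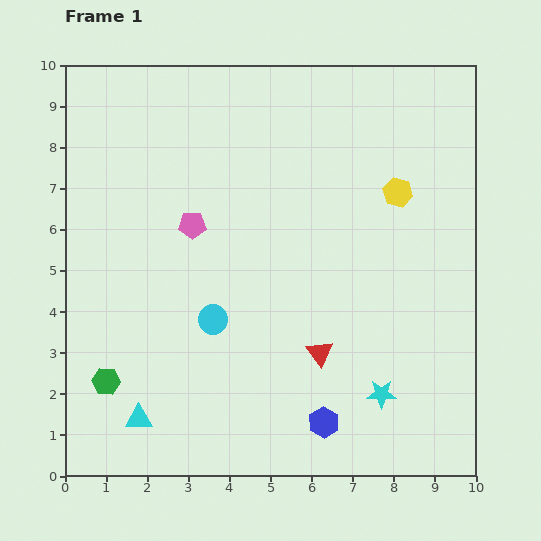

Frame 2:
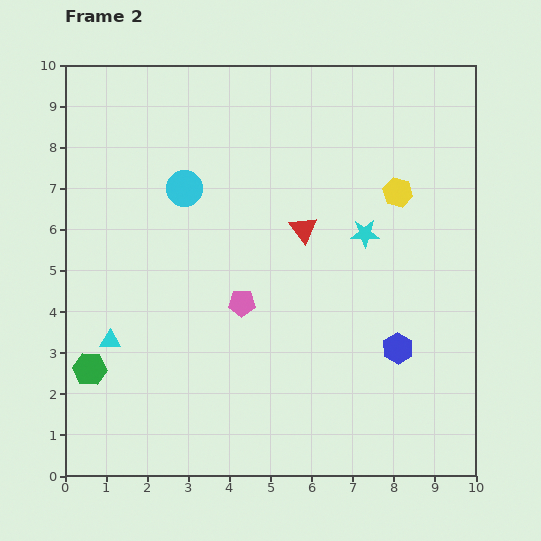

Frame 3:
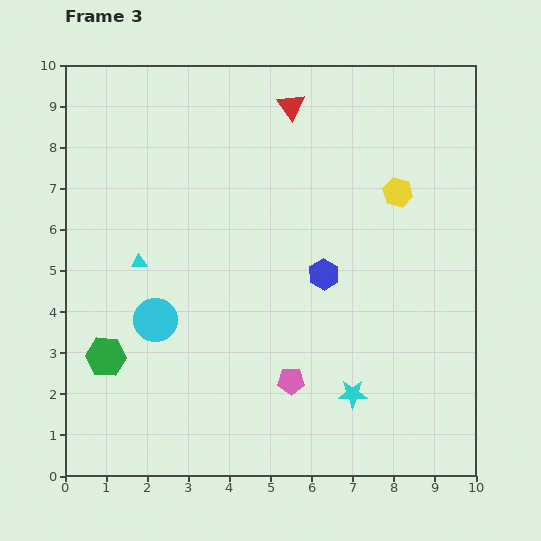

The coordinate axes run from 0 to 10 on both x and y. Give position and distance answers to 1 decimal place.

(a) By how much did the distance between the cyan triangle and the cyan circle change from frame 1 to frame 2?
+1.1

Distance in frame 1: 3.0. Distance in frame 2: 4.1.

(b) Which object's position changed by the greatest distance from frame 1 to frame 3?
the red triangle

(moved 6.0; next 4.5)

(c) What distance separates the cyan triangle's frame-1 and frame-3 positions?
3.8

The cyan triangle moved from (1.8, 1.4) to (1.8, 5.2), a distance of √(0.0² + 3.8²) ≈ 3.8.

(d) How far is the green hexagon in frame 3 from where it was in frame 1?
0.6

The green hexagon moved from (1.0, 2.3) to (1.0, 2.9), a distance of √(0.0² + 0.6²) ≈ 0.6.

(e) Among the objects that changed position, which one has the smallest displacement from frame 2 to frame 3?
the green hexagon

(moved 0.5)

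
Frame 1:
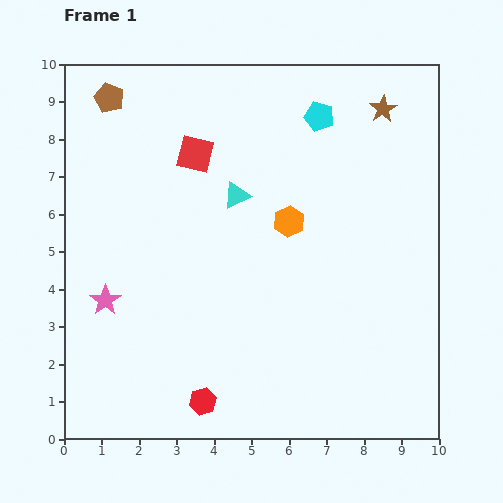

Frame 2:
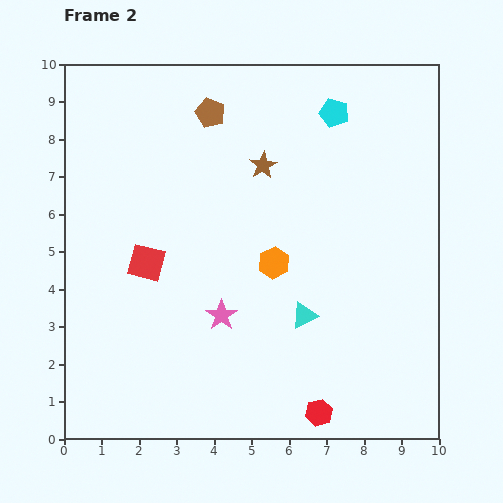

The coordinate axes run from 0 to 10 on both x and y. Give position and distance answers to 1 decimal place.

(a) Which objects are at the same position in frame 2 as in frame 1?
none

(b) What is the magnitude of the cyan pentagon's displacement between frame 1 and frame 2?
0.4

The cyan pentagon moved from (6.8, 8.6) to (7.2, 8.7), a distance of √(0.4² + 0.1²) ≈ 0.4.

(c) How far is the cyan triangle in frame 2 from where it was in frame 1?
3.7

The cyan triangle moved from (4.6, 6.5) to (6.4, 3.3), a distance of √(1.8² + 3.2²) ≈ 3.7.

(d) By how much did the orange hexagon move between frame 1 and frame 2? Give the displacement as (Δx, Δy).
(-0.4, -1.1)

The orange hexagon was at (6.0, 5.8) in frame 1 and (5.6, 4.7) in frame 2.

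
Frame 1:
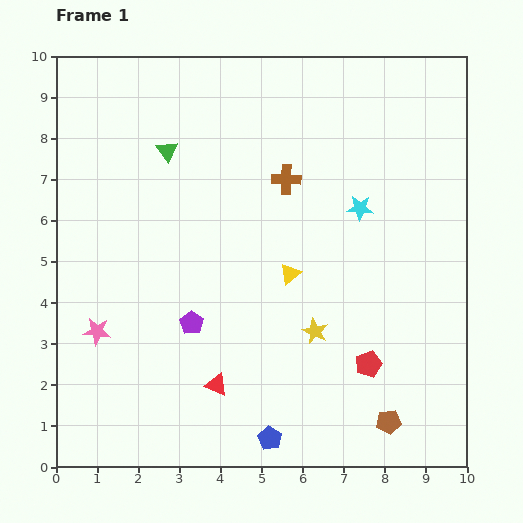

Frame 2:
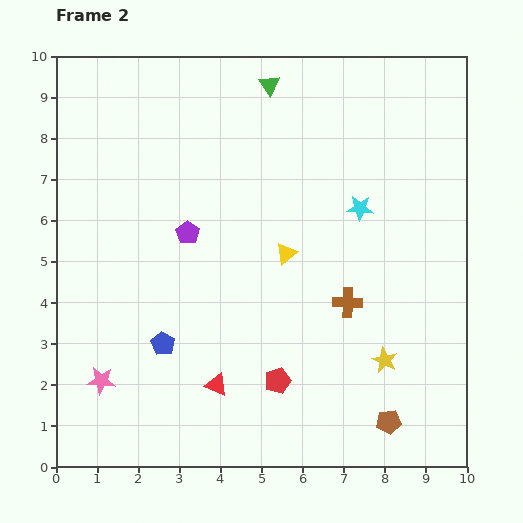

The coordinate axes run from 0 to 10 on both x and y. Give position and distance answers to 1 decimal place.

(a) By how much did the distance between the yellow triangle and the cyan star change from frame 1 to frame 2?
-0.2

Distance in frame 1: 2.3. Distance in frame 2: 2.1.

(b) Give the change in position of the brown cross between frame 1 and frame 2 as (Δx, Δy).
(1.5, -3.0)

The brown cross was at (5.6, 7.0) in frame 1 and (7.1, 4.0) in frame 2.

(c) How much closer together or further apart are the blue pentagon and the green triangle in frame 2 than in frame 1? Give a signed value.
-0.6

Distance in frame 1: 7.4. Distance in frame 2: 6.8.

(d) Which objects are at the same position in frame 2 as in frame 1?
the cyan star, the brown pentagon, the red triangle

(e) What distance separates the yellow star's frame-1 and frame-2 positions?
1.8

The yellow star moved from (6.3, 3.3) to (8.0, 2.6), a distance of √(1.7² + 0.7²) ≈ 1.8.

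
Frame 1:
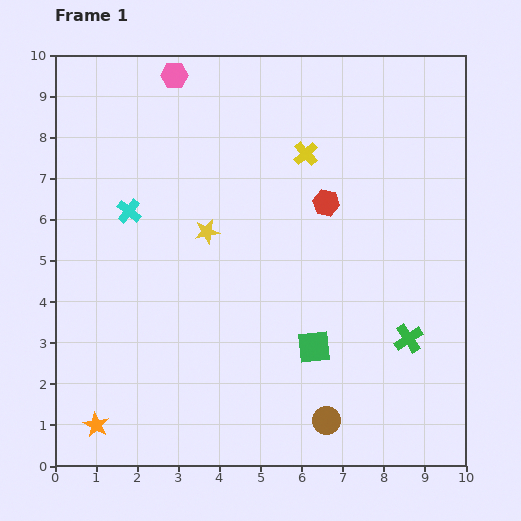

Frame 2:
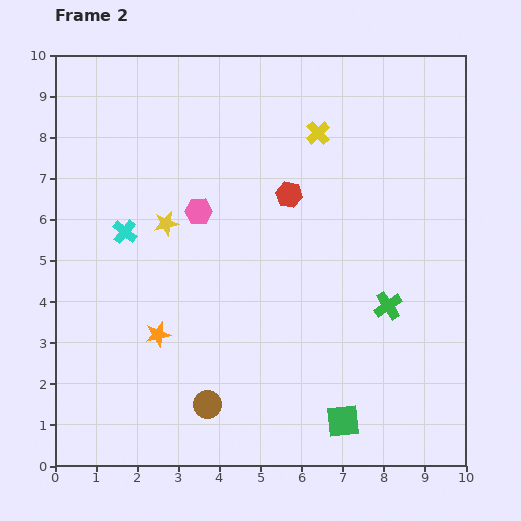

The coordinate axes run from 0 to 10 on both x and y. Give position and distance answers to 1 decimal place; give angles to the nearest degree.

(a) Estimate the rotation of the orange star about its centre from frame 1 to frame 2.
30° clockwise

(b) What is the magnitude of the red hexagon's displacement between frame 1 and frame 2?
0.9

The red hexagon moved from (6.6, 6.4) to (5.7, 6.6), a distance of √(0.9² + 0.2²) ≈ 0.9.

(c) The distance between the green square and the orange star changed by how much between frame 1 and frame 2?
-0.6

Distance in frame 1: 5.6. Distance in frame 2: 5.0.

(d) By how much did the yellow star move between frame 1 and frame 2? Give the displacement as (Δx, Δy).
(-1.0, 0.2)

The yellow star was at (3.7, 5.7) in frame 1 and (2.7, 5.9) in frame 2.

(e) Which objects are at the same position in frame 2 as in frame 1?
none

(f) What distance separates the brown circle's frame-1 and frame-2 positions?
2.9

The brown circle moved from (6.6, 1.1) to (3.7, 1.5), a distance of √(2.9² + 0.4²) ≈ 2.9.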